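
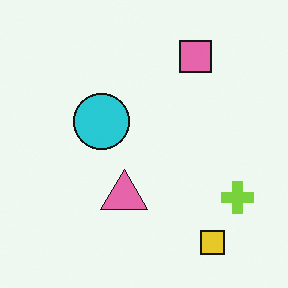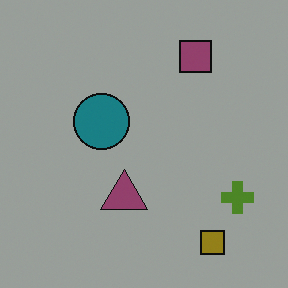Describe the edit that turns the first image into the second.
Substantially darkened.

Every pixel — background and shapes alike — is uniformly darkened.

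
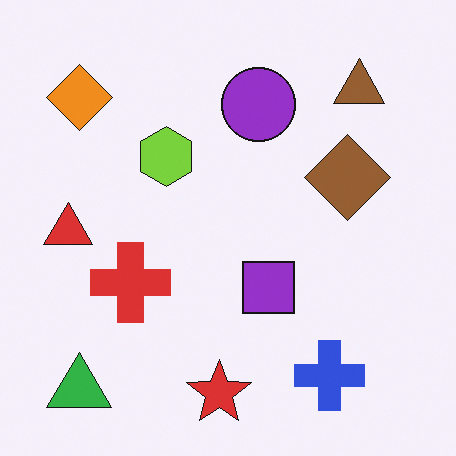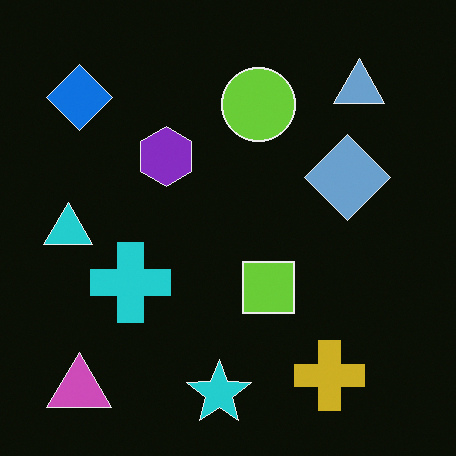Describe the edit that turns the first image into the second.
It was color-inverted (negative).

The light background has become dark and every shape's color is its complement — a photographic negative.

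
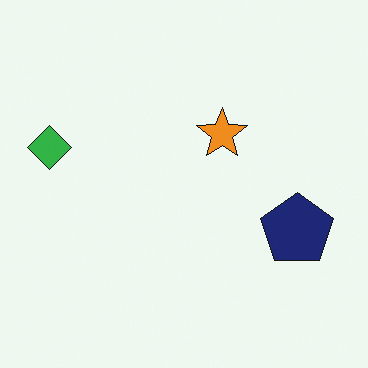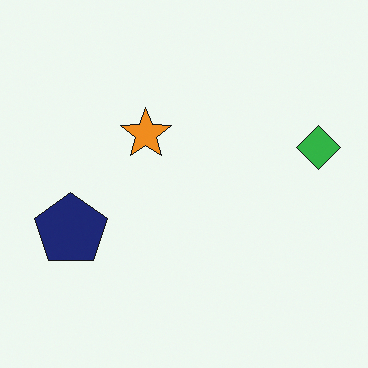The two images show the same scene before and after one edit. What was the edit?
Flipped horizontally (left ↔ right).

The green diamond is in the left of the first image and the right of the second — shapes on opposite sides of the vertical midline have swapped in a mirror flip.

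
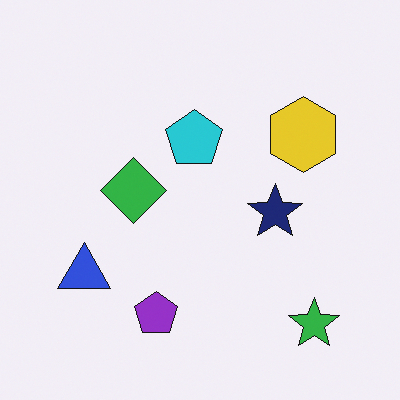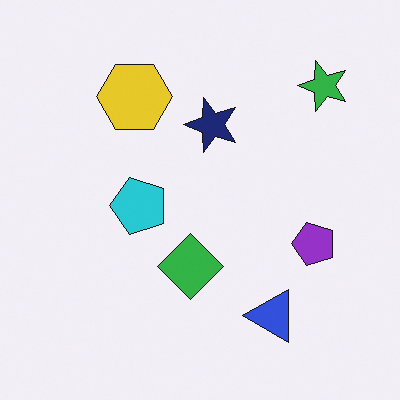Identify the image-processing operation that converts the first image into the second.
It was rotated 90° counter-clockwise.

The green star sits in the bottom-right of the first image and the top-right of the second — consistent with a whole-image 90° counter-clockwise rotation.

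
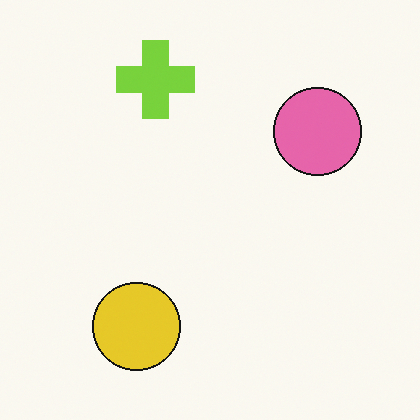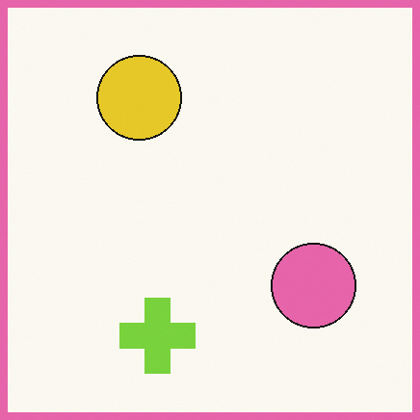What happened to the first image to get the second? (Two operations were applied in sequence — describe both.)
Flipped vertically (top ↔ bottom), then framed with a pink border.

The lime cross is in the top of the first image and the bottom of the second — shapes on opposite sides of the horizontal midline have swapped in a mirror flip. A solid pink frame runs around the edge of the second image, with the content slightly shrunk inside it.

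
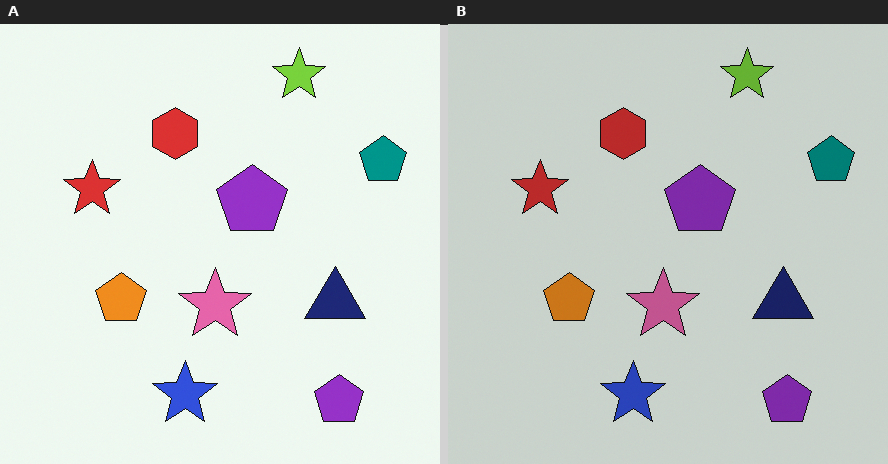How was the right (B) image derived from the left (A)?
The transformation is: darkened a little.

Every pixel — background and shapes alike — is uniformly darkened.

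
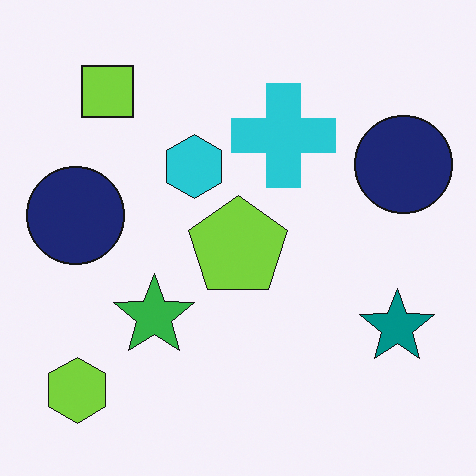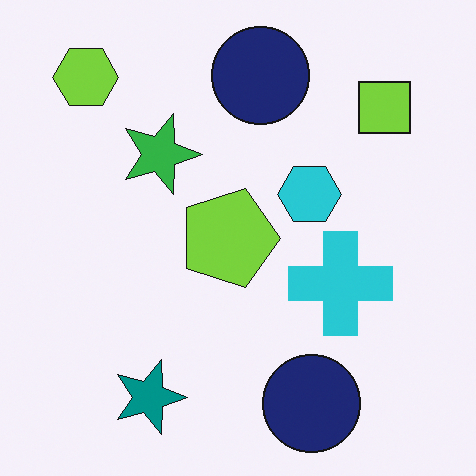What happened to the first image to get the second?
The image was rotated 90° clockwise.

The lime hexagon sits in the bottom-left of the first image and the top-left of the second — consistent with a whole-image 90° clockwise rotation.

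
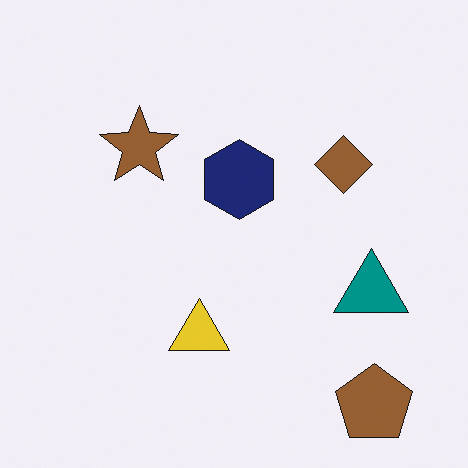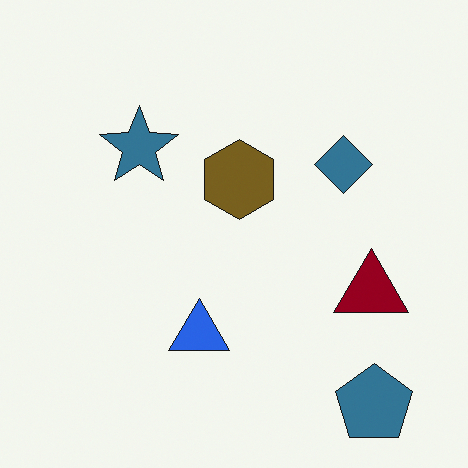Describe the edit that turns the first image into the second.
The second image is the first hue-shifted through roughly half the color wheel.

Every shape's color has rotated by the same amount around the hue wheel — a uniform hue shift.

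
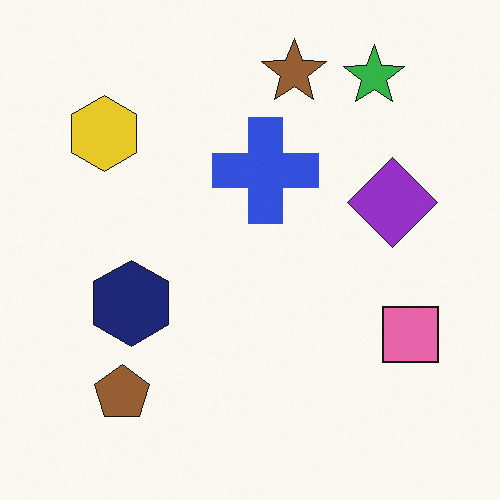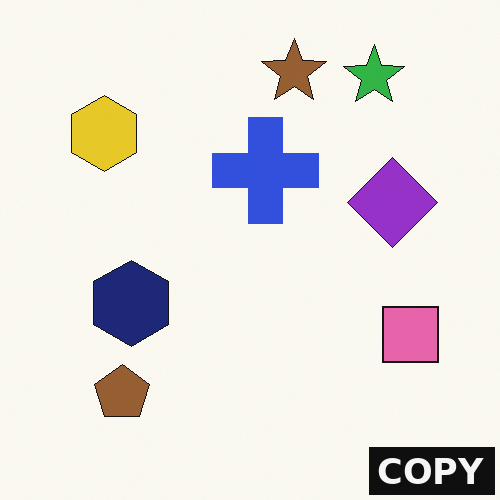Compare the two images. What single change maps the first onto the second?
It was watermarked with the text "COPY" in the lower-right corner.

A dark label reading "COPY" appears in the lower-right corner.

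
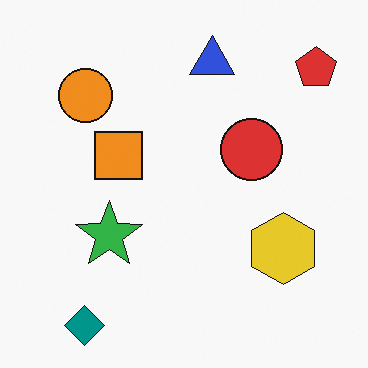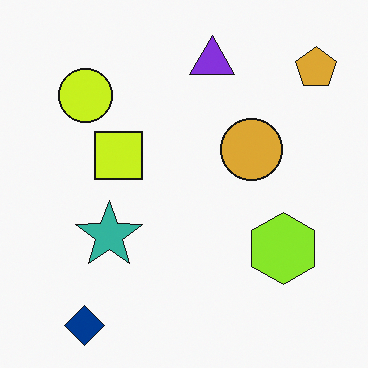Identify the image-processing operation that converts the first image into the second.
Hue-shifted slightly.

Every shape's color has rotated by the same amount around the hue wheel — a uniform hue shift.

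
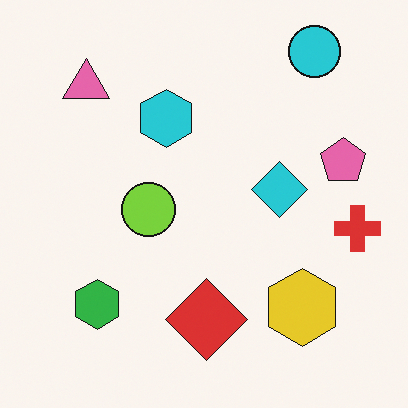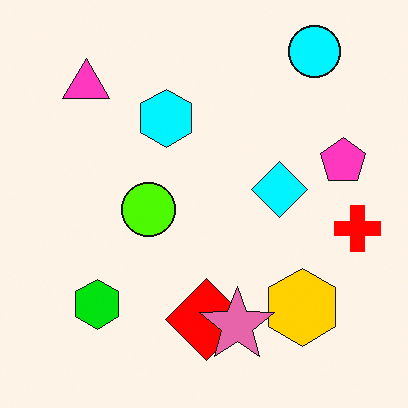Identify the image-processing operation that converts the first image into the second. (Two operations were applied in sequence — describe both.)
This is the original image heavily oversaturated, then overlaid with an additional pink star.

All colors are more vivid — a global saturation change. A pink star appears in the second image that is absent from the first.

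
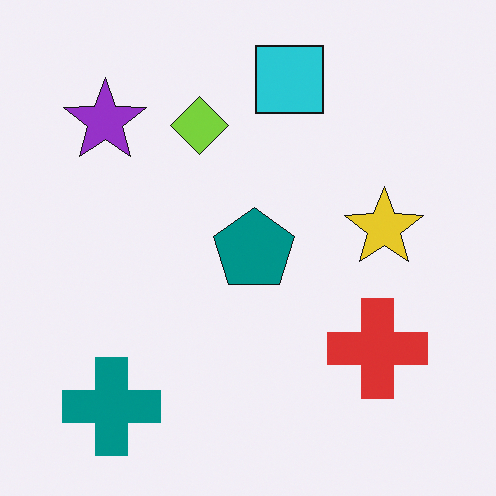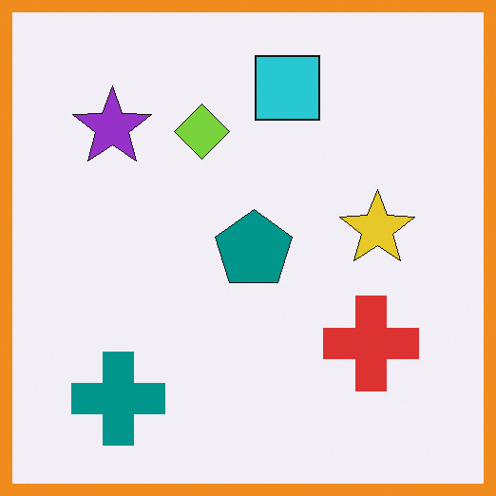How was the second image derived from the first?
The transformation is: framed with a orange border.

A solid orange frame runs around the edge of the second image, with the content slightly shrunk inside it.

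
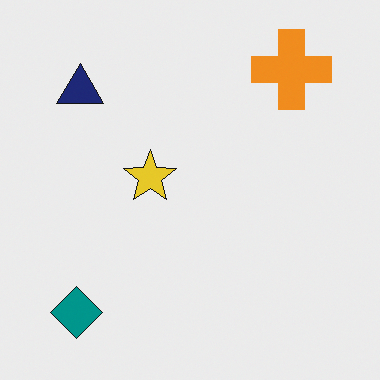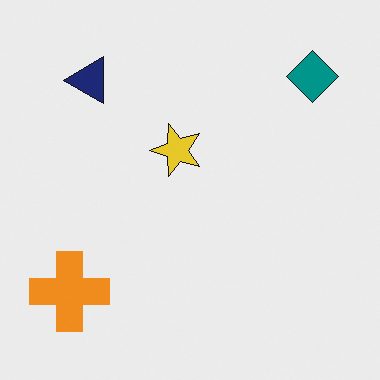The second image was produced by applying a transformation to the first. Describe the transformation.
This is the original image transposed (reflected across the top-left ↔ bottom-right diagonal).

Shapes have swapped their row and column positions — what was in the top-right is now in the bottom-left — a diagonal reflection.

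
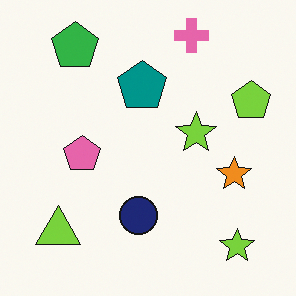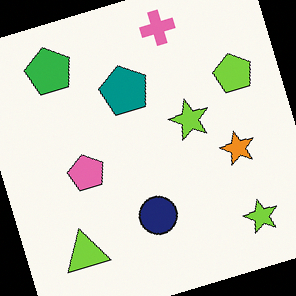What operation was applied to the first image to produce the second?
The transformation is: rotated counter-clockwise by a clearly visible amount.

Every shape is tilted by the same angle and the image corners show triangular fill wedges — a whole-image rotation by a non-right angle.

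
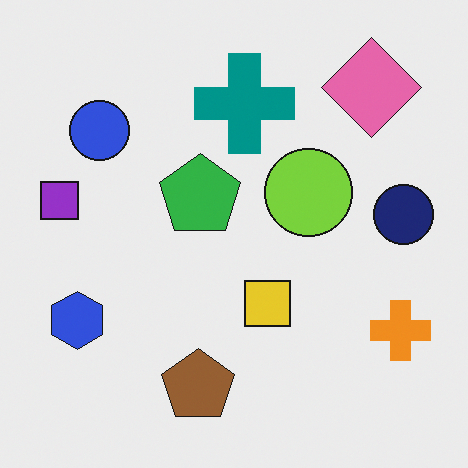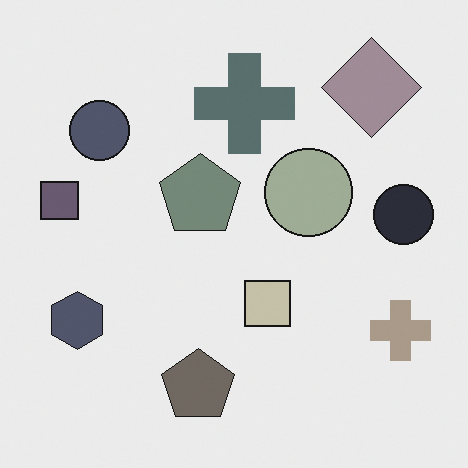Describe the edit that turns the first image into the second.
The image was made much more muted (saturation change).

All colors are more muted and greyish — a global saturation change.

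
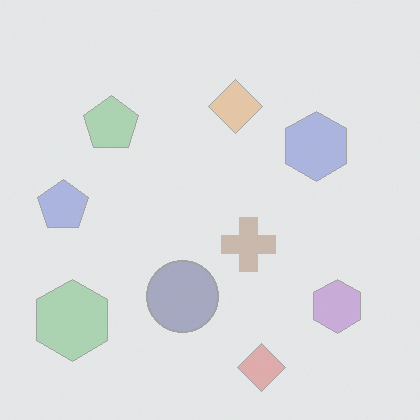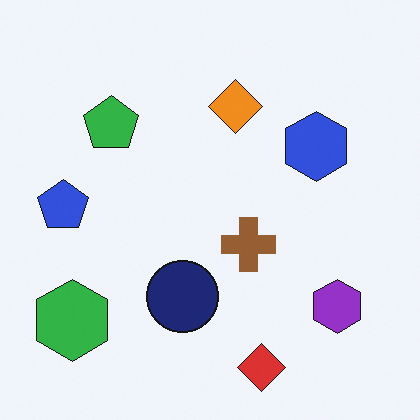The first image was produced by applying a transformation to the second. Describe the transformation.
The first image is the second washed out (contrast reduced).

Tones are pushed toward mid-grey across the whole image — a global contrast change.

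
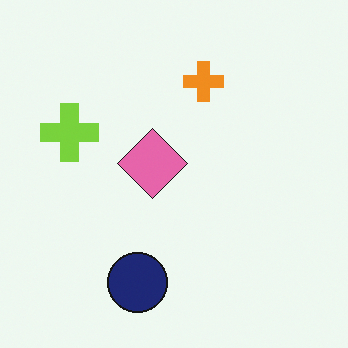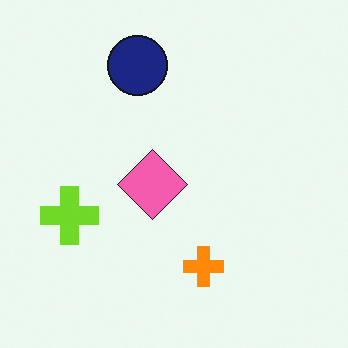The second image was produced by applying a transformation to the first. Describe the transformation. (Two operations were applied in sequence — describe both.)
The transformation is: slightly oversaturated, then flipped vertically (top ↔ bottom).

All colors are more vivid — a global saturation change. The navy circle is in the bottom of the first image and the top of the second — shapes on opposite sides of the horizontal midline have swapped in a mirror flip.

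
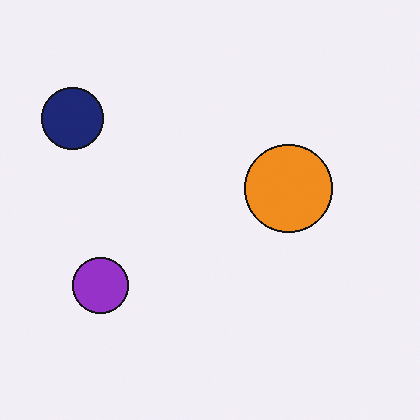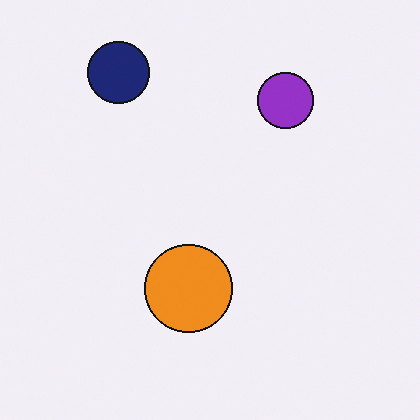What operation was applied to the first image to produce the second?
This is the original image transposed (reflected across the top-left ↔ bottom-right diagonal).

Shapes have swapped their row and column positions — what was in the top-right is now in the bottom-left — a diagonal reflection.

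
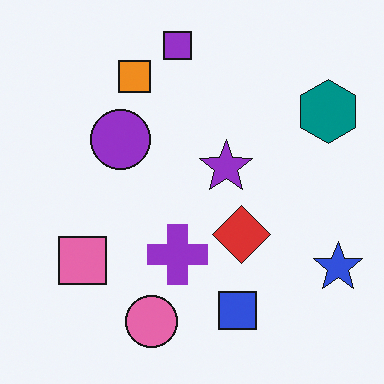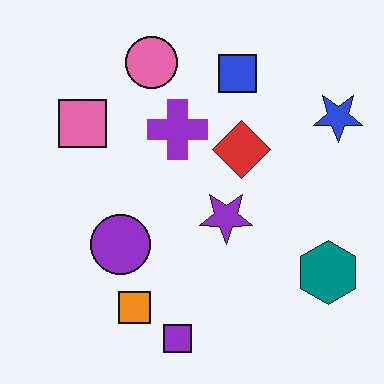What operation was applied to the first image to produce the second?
The second image is the first flipped vertically (top ↔ bottom).

The purple square is in the top of the first image and the bottom of the second — shapes on opposite sides of the horizontal midline have swapped in a mirror flip.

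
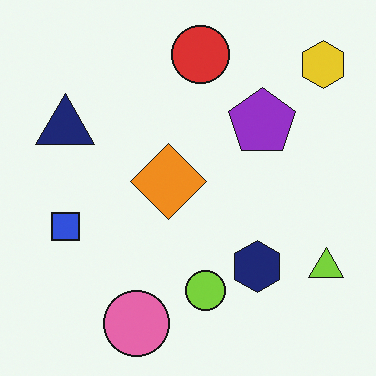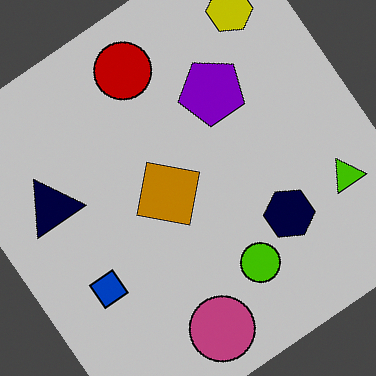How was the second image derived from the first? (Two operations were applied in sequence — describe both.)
Heavily posterized to just a handful of flat colors, then rotated counter-clockwise by a large amount — several tens of degrees.

Each flat color has snapped to a coarser quantized level — most visibly, the near-white background has dropped to a flat grey. Every shape is tilted by the same angle and the image corners show triangular fill wedges — a whole-image rotation by a non-right angle.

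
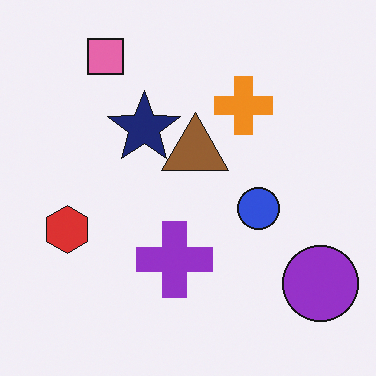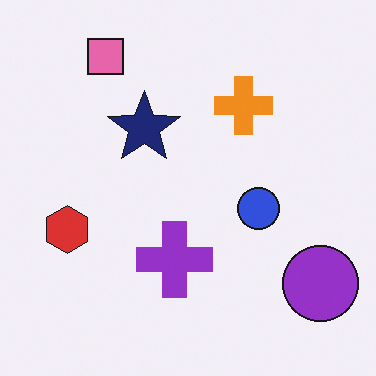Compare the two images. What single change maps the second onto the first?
Overlaid with an additional brown triangle.

A brown triangle appears in the first image that is absent from the second.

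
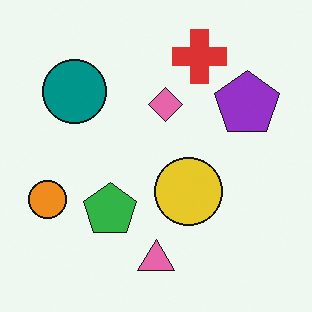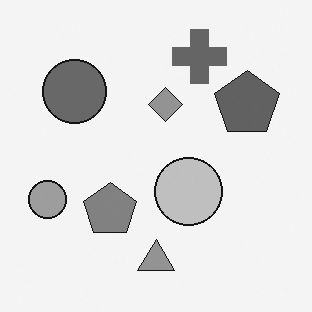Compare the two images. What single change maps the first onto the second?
Converted to grayscale.

All color is removed — every shape is now a shade of grey.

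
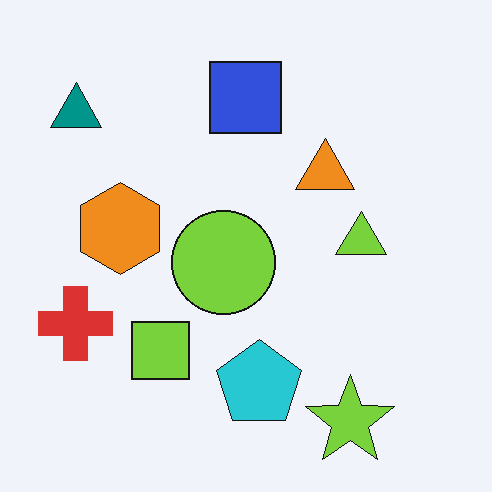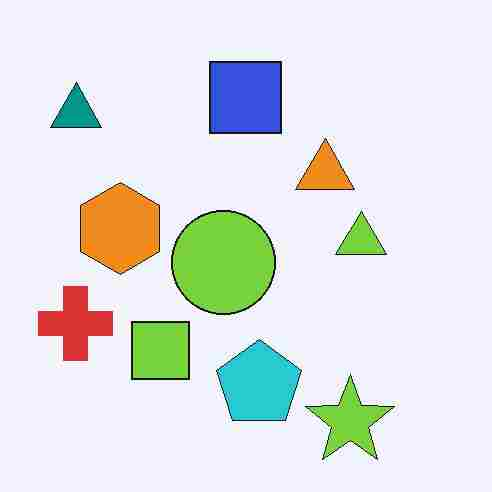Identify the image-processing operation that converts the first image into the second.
The second image is the first heavily JPEG-compressed with obvious blocking artifacts.

Blocky 8×8 compression artifacts appear around shape edges and the flat background shows ringing — characteristic JPEG degradation.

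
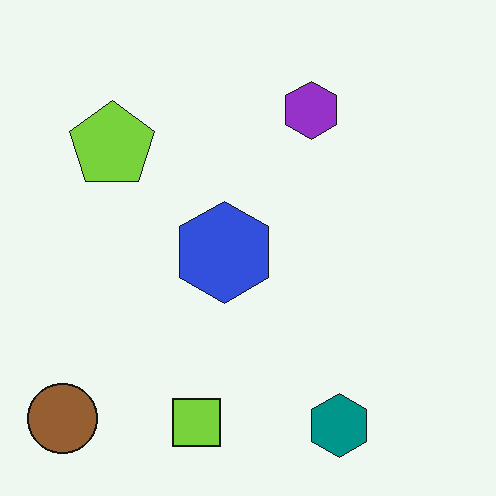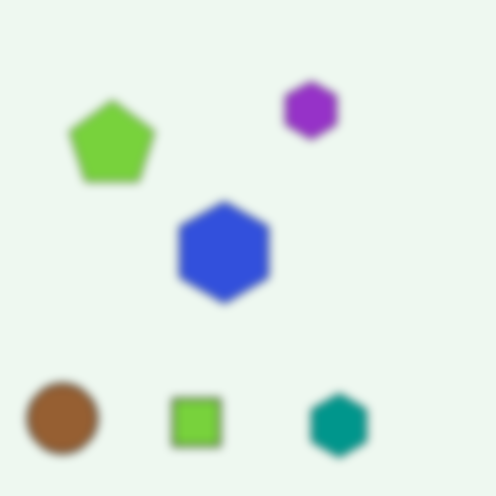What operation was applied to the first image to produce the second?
This is the original image noticeably gaussian-blurred.

Shape edges and outlines are uniformly softened across the whole image.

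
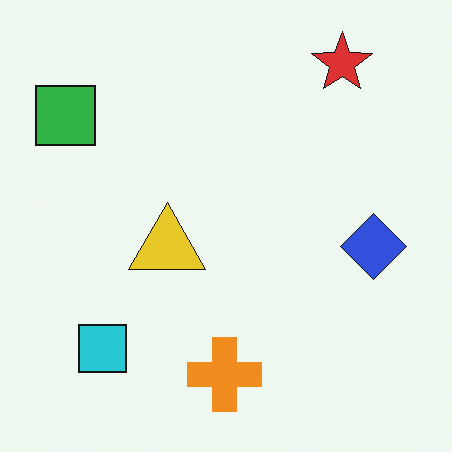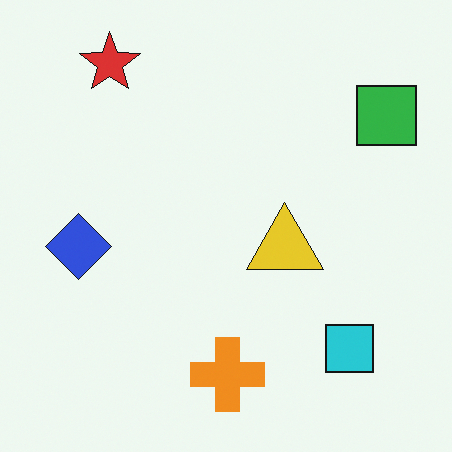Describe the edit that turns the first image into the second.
The image was flipped horizontally (left ↔ right).

The green square is in the top-left of the first image and the top-right of the second — shapes on opposite sides of the vertical midline have swapped in a mirror flip.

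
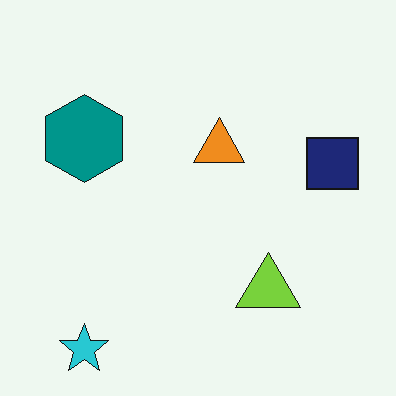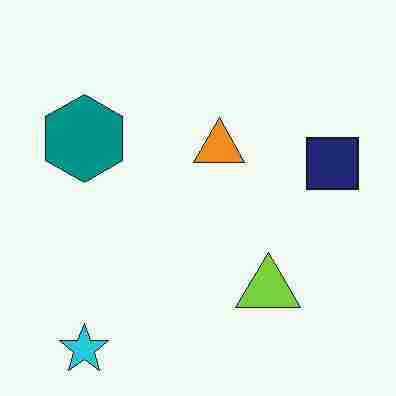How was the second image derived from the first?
It was degraded with heavy JPEG compression.

Blocky 8×8 compression artifacts appear around shape edges and the flat background shows ringing — characteristic JPEG degradation.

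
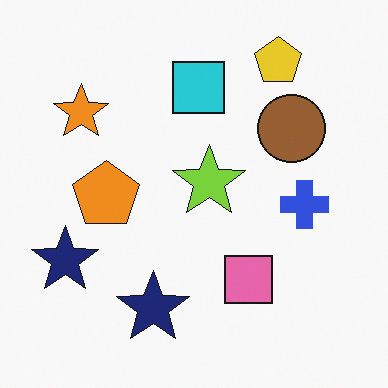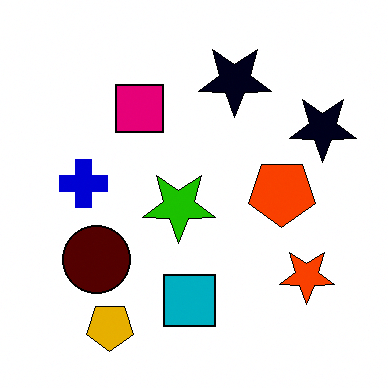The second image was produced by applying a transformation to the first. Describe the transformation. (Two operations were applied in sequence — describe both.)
This is the original image given much higher contrast, then rotated 180°.

Tones are pushed away from mid-grey across the whole image — a global contrast change. The yellow pentagon sits in the top-right of the first image and the bottom-left of the second — consistent with a whole-image 180° rotation.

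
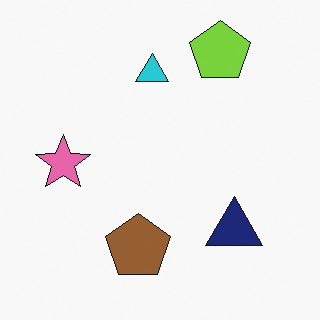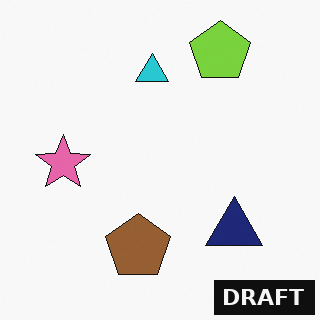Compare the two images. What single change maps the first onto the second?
The image was watermarked with the text "DRAFT" in the lower-right corner.

A dark label reading "DRAFT" appears in the lower-right corner.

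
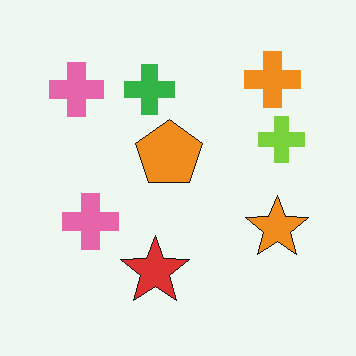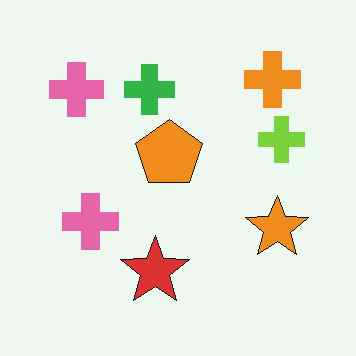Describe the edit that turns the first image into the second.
The transformation is: given moderate JPEG compression.

Blocky 8×8 compression artifacts appear around shape edges and the flat background shows ringing — characteristic JPEG degradation.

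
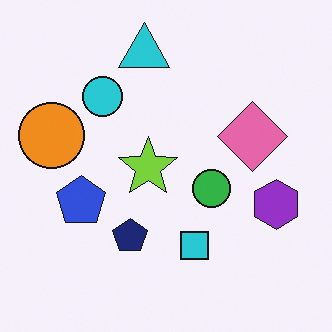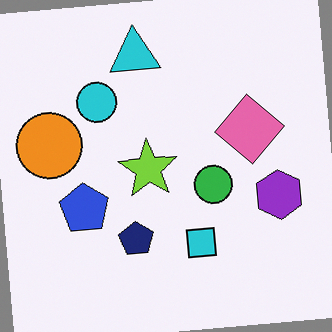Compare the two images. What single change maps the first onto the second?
The second image is the first rotated counter-clockwise by a slight angle.

Every shape is tilted by the same angle and the image corners show triangular fill wedges — a whole-image rotation by a non-right angle.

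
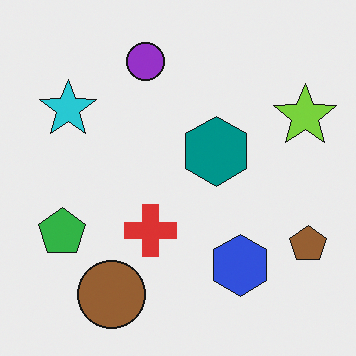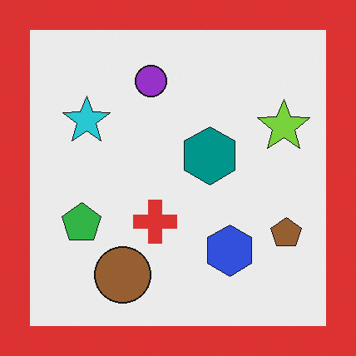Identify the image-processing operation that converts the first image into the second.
The image was framed with a red border.

A solid red frame runs around the edge of the second image, with the content slightly shrunk inside it.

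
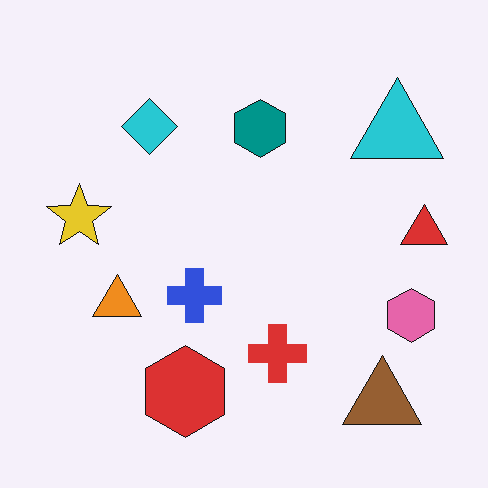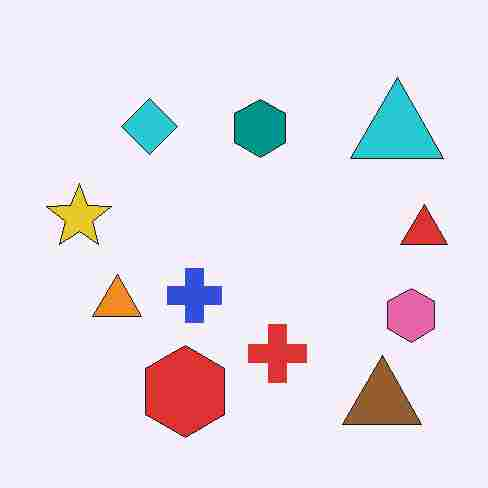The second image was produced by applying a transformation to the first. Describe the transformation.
This is the original image degraded with heavy JPEG compression.

Blocky 8×8 compression artifacts appear around shape edges and the flat background shows ringing — characteristic JPEG degradation.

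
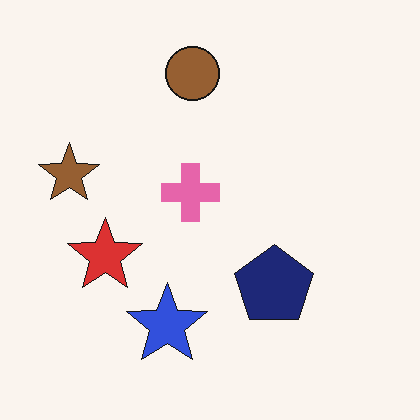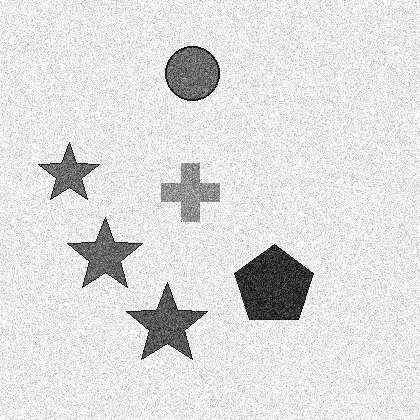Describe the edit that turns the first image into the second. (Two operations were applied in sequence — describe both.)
This is the original image degraded with a thick layer of grain, then converted to grayscale.

Random speckle covers the whole image, including the flat background. All color is removed — every shape is now a shade of grey.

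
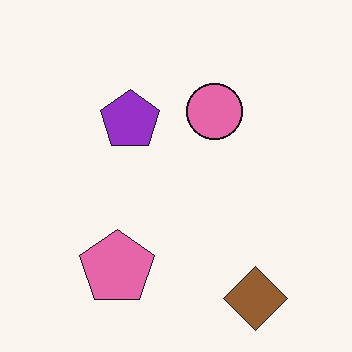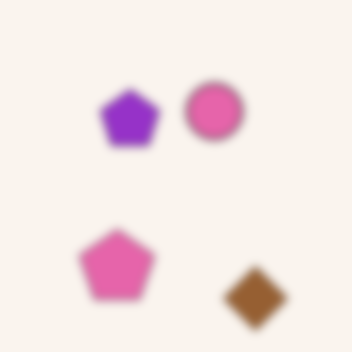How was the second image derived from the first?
The second image is the first moderately blurred.

Shape edges and outlines are uniformly softened across the whole image.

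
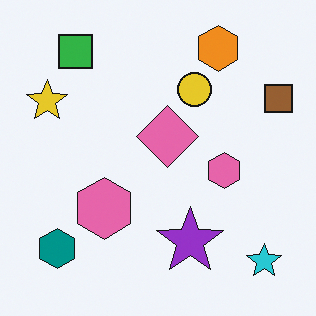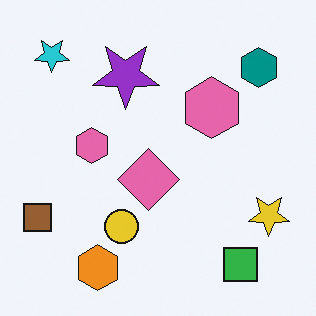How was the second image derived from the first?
The second image is the first rotated 180°.

The cyan star sits in the bottom-right of the first image and the top-left of the second — consistent with a whole-image 180° rotation.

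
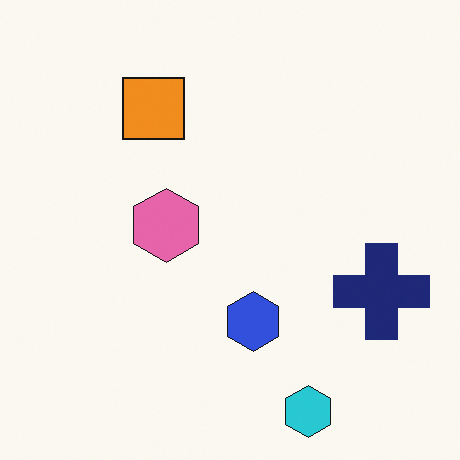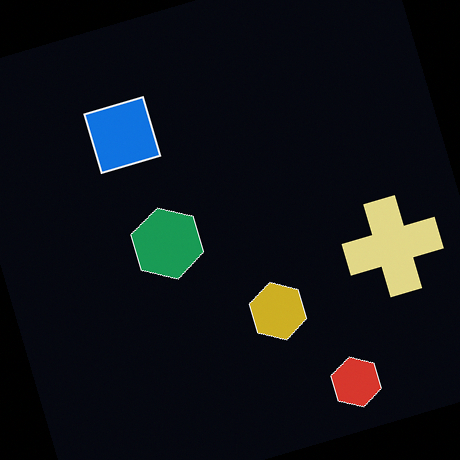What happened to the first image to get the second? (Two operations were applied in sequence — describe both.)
The image was color-inverted (negative), then rotated counter-clockwise by a clearly visible amount.

The light background has become dark and every shape's color is its complement — a photographic negative. Every shape is tilted by the same angle and the image corners show triangular fill wedges — a whole-image rotation by a non-right angle.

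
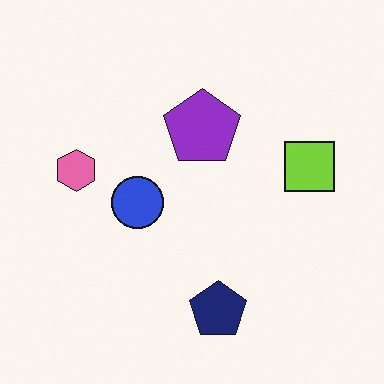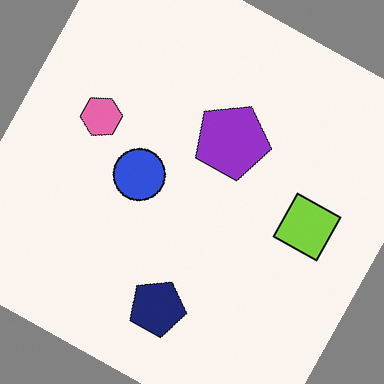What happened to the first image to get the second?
This is the original image rotated clockwise by a clearly visible amount.

Every shape is tilted by the same angle and the image corners show triangular fill wedges — a whole-image rotation by a non-right angle.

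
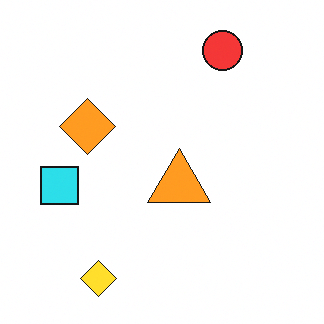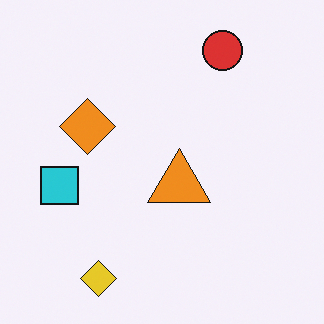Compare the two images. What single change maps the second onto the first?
The image was slightly brightened.

Every pixel — background and shapes alike — is uniformly brightened.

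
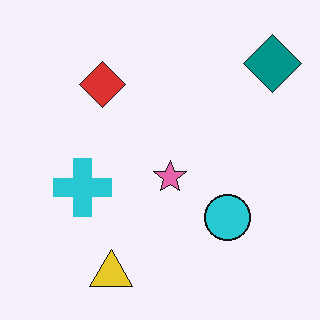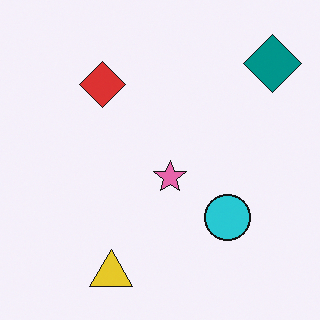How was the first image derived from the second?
It was overlaid with an additional cyan cross.

A cyan cross appears in the first image that is absent from the second.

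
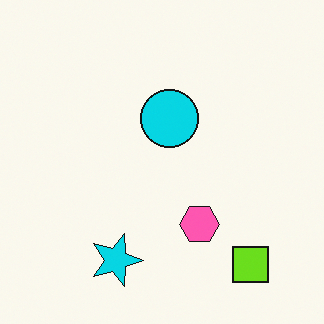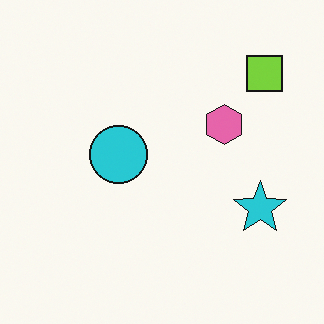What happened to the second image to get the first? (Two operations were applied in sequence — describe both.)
The first image is the second rotated 90° clockwise, then slightly oversaturated.

The lime square sits in the top-right of the second image and the bottom-right of the first — consistent with a whole-image 90° clockwise rotation. All colors are more vivid — a global saturation change.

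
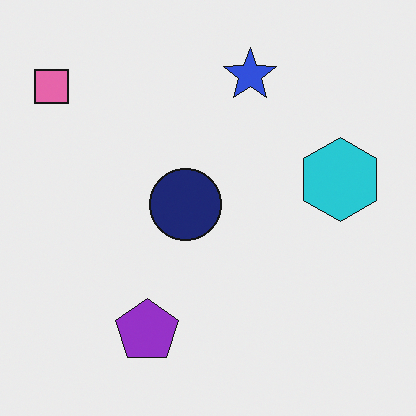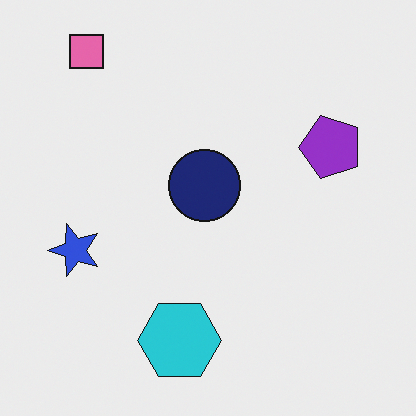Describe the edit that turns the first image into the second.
Transposed (reflected across the top-left ↔ bottom-right diagonal).

Shapes have swapped their row and column positions — what was in the top-right is now in the bottom-left — a diagonal reflection.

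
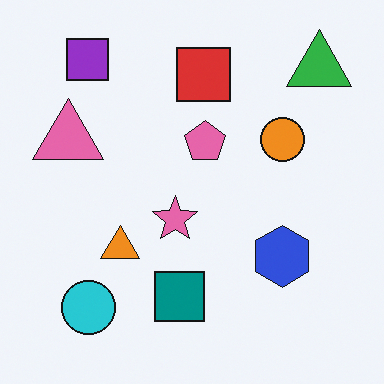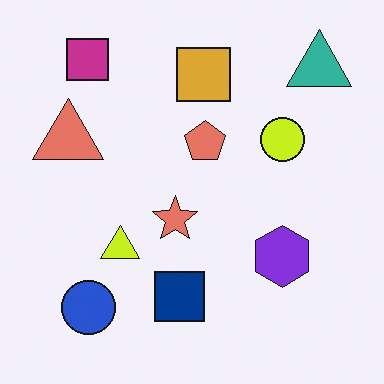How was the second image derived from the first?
The transformation is: hue-shifted slightly.

Every shape's color has rotated by the same amount around the hue wheel — a uniform hue shift.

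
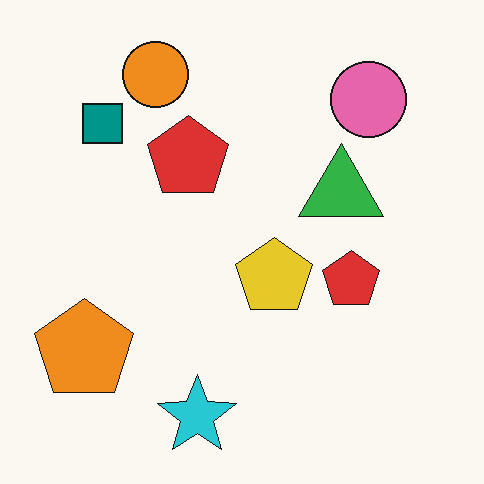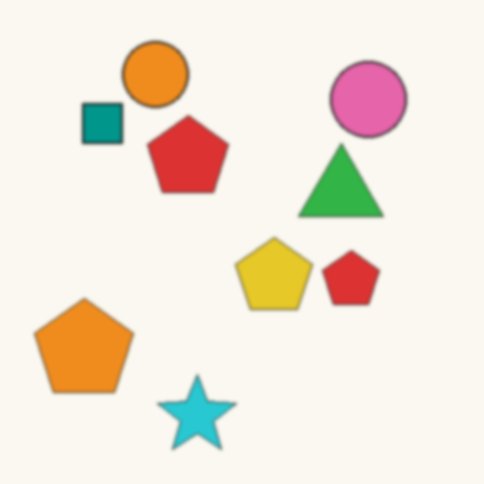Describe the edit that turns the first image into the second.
It was slightly softened.

Shape edges and outlines are uniformly softened across the whole image.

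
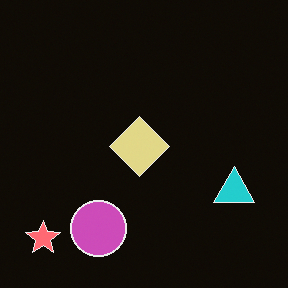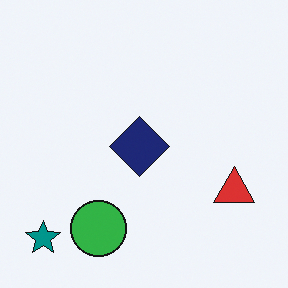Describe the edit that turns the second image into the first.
The first image is the second color-inverted (negative).

The light background has become dark and every shape's color is its complement — a photographic negative.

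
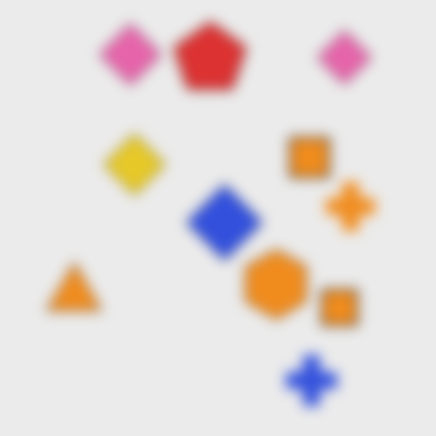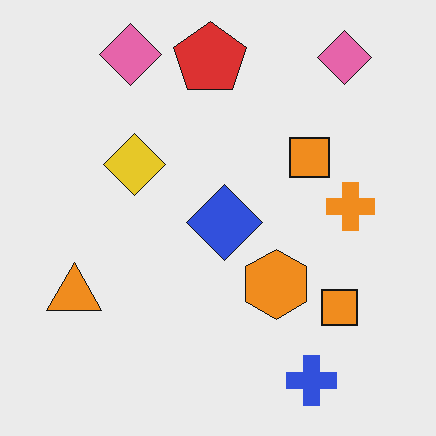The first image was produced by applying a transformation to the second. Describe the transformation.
It was heavily blurred.

Shape edges and outlines are uniformly softened across the whole image.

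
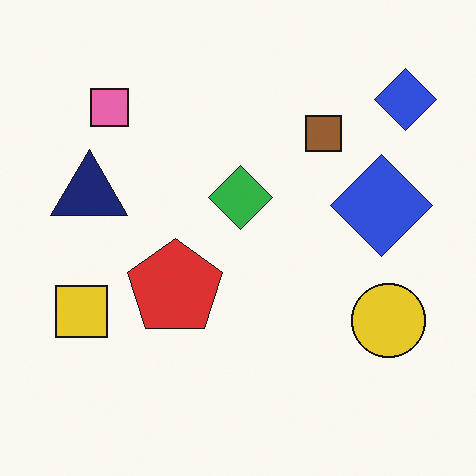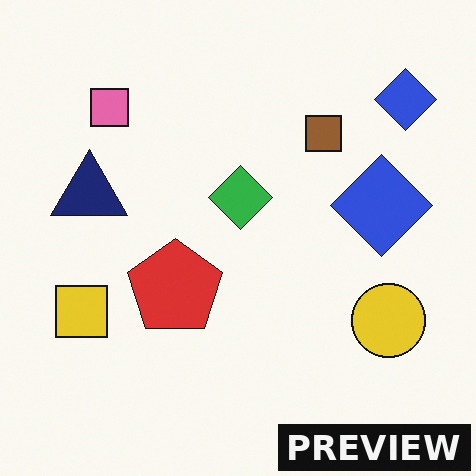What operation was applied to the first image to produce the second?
The transformation is: watermarked with the text "PREVIEW" in the lower-right corner.

A dark label reading "PREVIEW" appears in the lower-right corner.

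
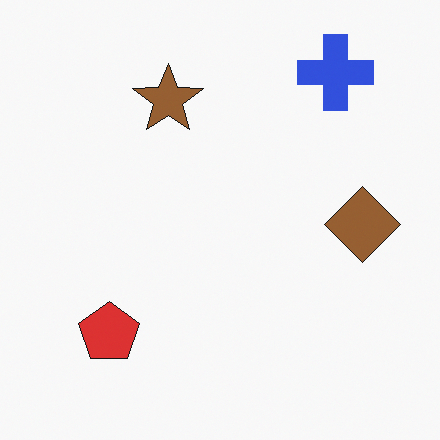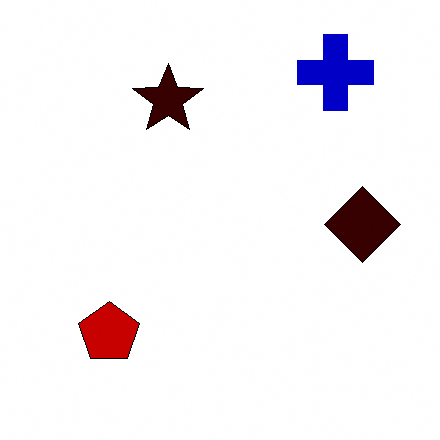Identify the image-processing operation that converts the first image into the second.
The image was boosted in contrast.

Tones are pushed away from mid-grey across the whole image — a global contrast change.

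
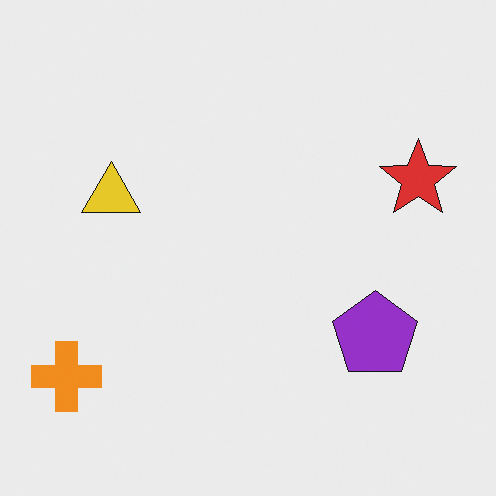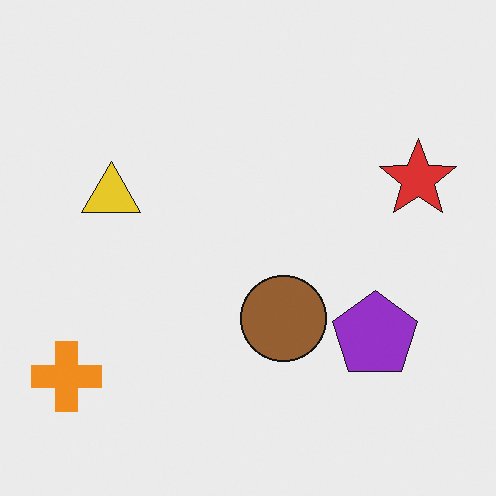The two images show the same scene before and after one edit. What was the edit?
Overlaid with an additional brown circle.

A brown circle appears in the second image that is absent from the first.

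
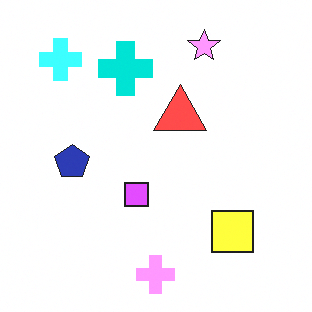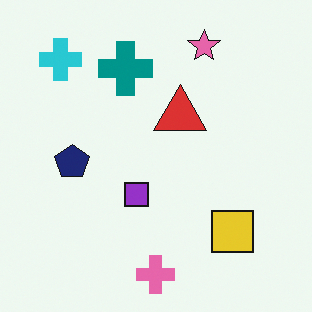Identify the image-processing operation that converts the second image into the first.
Noticeably brightened.

Every pixel — background and shapes alike — is uniformly brightened.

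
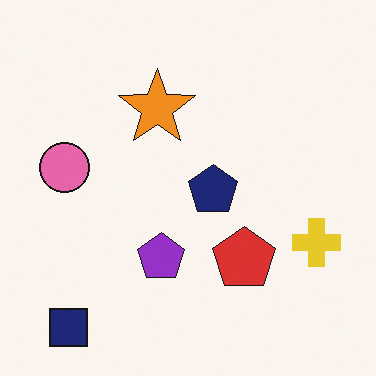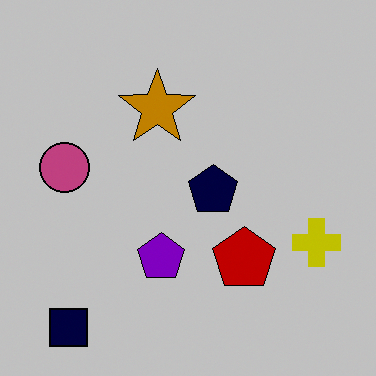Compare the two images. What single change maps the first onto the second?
The transformation is: aggressively posterized.

Each flat color has snapped to a coarser quantized level — most visibly, the near-white background has dropped to a flat grey.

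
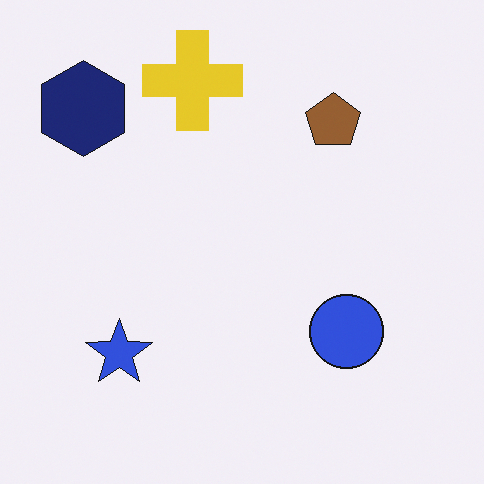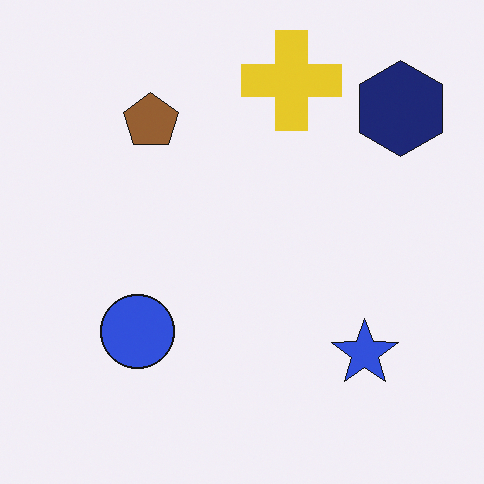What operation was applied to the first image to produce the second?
The transformation is: flipped horizontally (left ↔ right).

The navy hexagon is in the top-left of the first image and the top-right of the second — shapes on opposite sides of the vertical midline have swapped in a mirror flip.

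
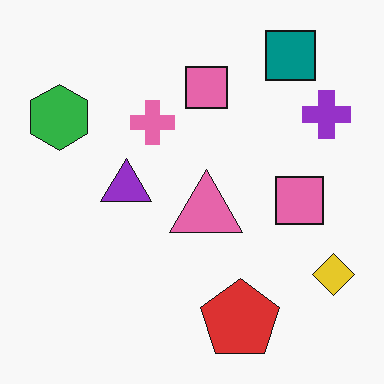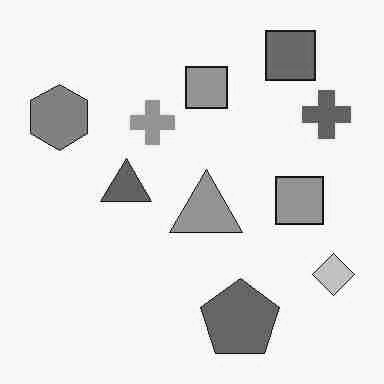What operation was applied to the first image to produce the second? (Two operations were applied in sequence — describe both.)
Degraded with heavy JPEG compression, then converted to grayscale.

Blocky 8×8 compression artifacts appear around shape edges and the flat background shows ringing — characteristic JPEG degradation. All color is removed — every shape is now a shade of grey.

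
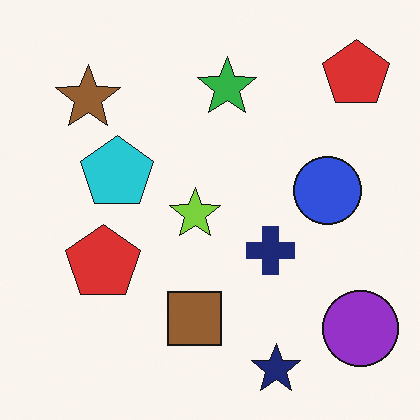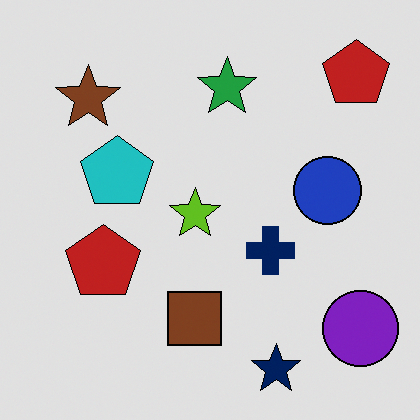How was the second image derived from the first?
Moderately posterized.

Each flat color has snapped to a coarser quantized level — most visibly, the near-white background has dropped to a flat grey.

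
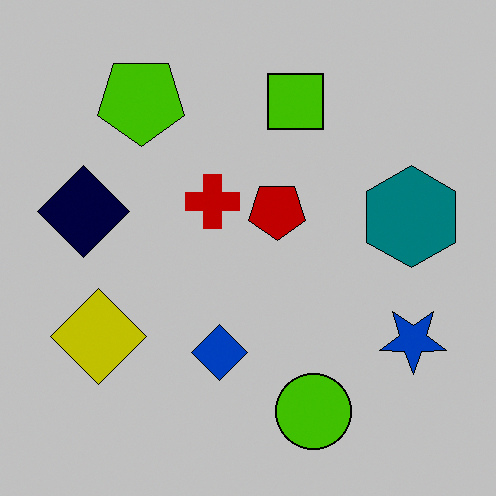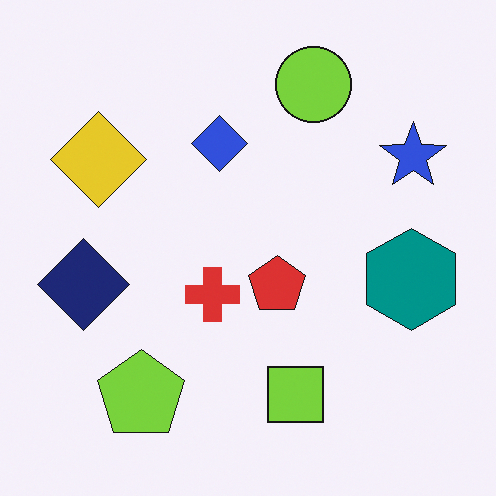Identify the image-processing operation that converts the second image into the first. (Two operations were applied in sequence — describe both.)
Flipped vertically (top ↔ bottom), then aggressively posterized.

The lime circle is in the top of the second image and the bottom of the first — shapes on opposite sides of the horizontal midline have swapped in a mirror flip. Each flat color has snapped to a coarser quantized level — most visibly, the near-white background has dropped to a flat grey.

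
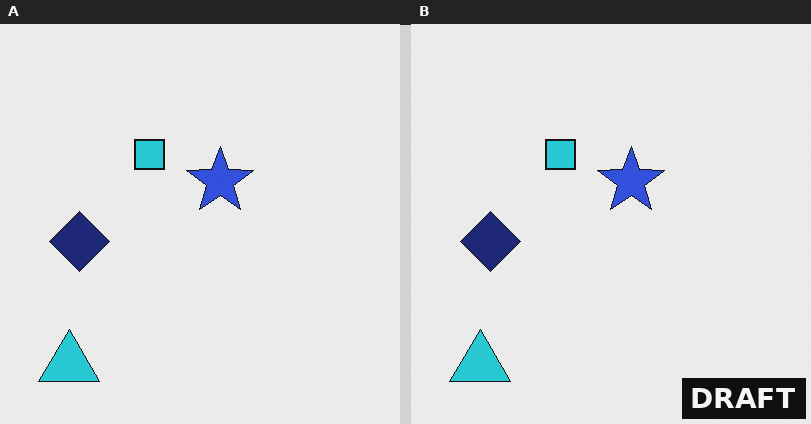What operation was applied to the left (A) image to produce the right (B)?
This is the original image watermarked with the text "DRAFT" in the lower-right corner.

A dark label reading "DRAFT" appears in the lower-right corner.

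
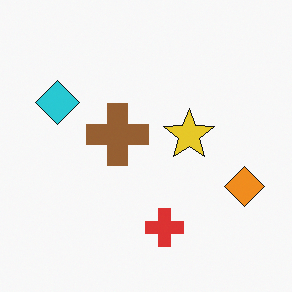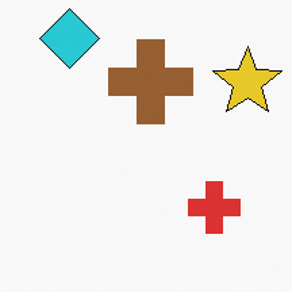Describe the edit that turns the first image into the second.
The transformation is: cropped to a modestly smaller region and rescaled.

The visible shapes are larger and the field of view is narrower; shapes near the original edges may be partly or wholly outside the frame — a crop-and-rescale.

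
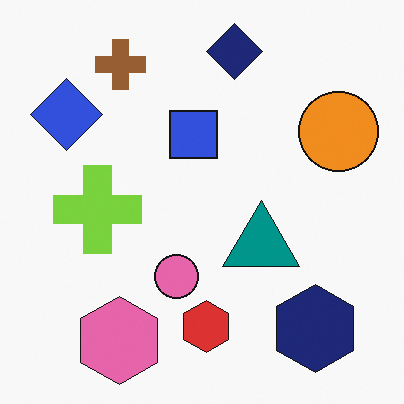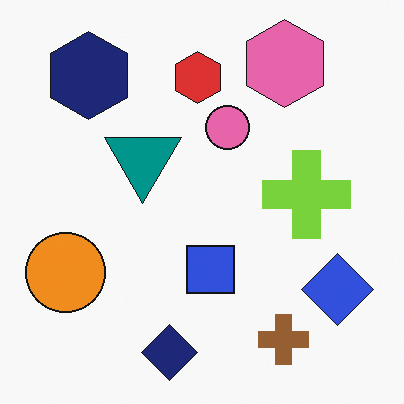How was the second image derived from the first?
The image was rotated 180°.

The navy hexagon sits in the bottom-right of the first image and the top-left of the second — consistent with a whole-image 180° rotation.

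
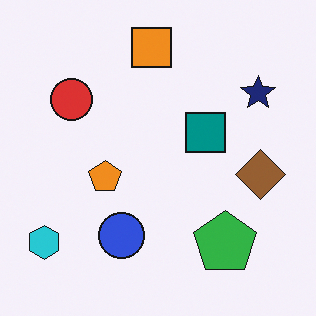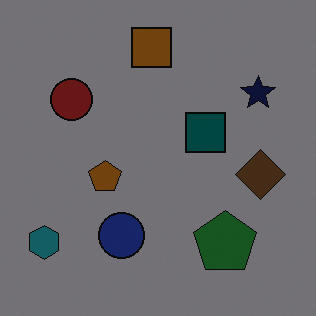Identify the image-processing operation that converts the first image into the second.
This is the original image darkened a lot.

Every pixel — background and shapes alike — is uniformly darkened.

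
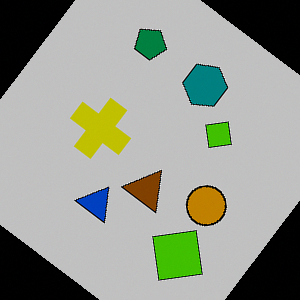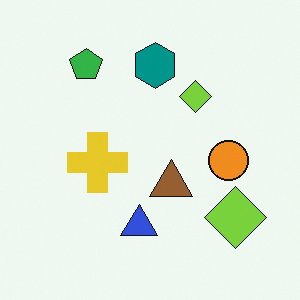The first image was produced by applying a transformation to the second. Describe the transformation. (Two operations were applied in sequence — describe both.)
It was heavily posterized to just a handful of flat colors, then rotated clockwise by a large amount — several tens of degrees.

Each flat color has snapped to a coarser quantized level — most visibly, the near-white background has dropped to a flat grey. Every shape is tilted by the same angle and the image corners show triangular fill wedges — a whole-image rotation by a non-right angle.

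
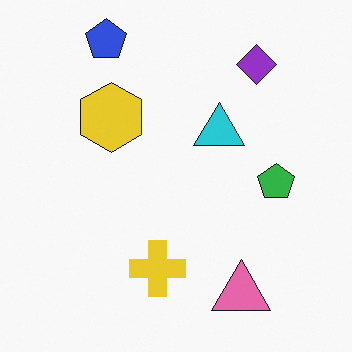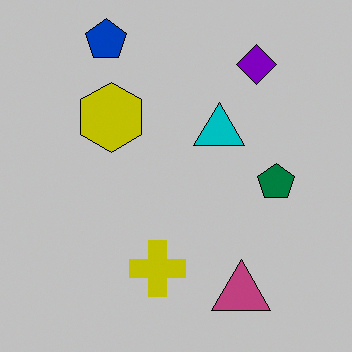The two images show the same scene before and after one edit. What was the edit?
It was heavily posterized to just a handful of flat colors.

Each flat color has snapped to a coarser quantized level — most visibly, the near-white background has dropped to a flat grey.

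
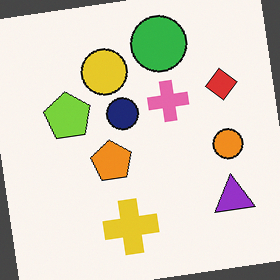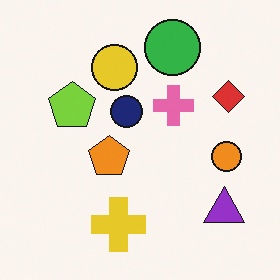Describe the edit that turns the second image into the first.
The transformation is: rotated counter-clockwise by a slight angle.

Every shape is tilted by the same angle and the image corners show triangular fill wedges — a whole-image rotation by a non-right angle.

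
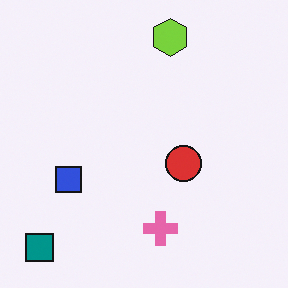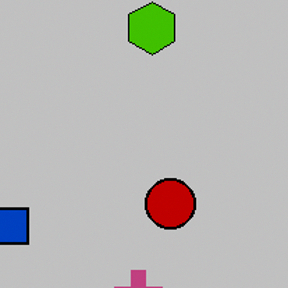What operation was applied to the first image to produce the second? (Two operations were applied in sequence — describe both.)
It was aggressively posterized, then cropped to a modestly smaller region and rescaled.

Each flat color has snapped to a coarser quantized level — most visibly, the near-white background has dropped to a flat grey. The visible shapes are larger and the field of view is narrower; shapes near the original edges may be partly or wholly outside the frame — a crop-and-rescale.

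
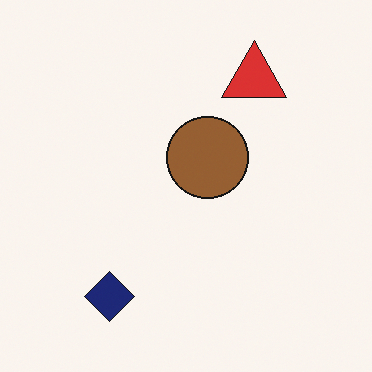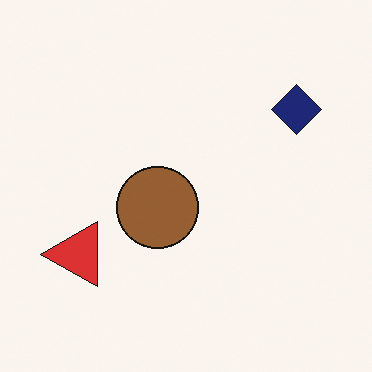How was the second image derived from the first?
The image was transposed (reflected across the top-left ↔ bottom-right diagonal).

Shapes have swapped their row and column positions — what was in the top-right is now in the bottom-left — a diagonal reflection.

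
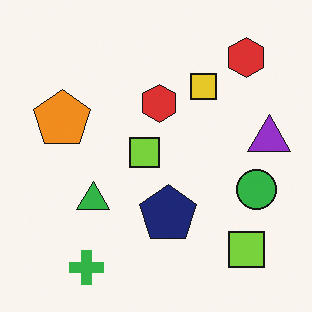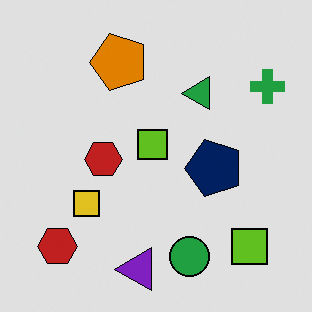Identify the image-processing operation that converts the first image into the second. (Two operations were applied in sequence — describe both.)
The image was transposed (reflected across the top-left ↔ bottom-right diagonal), then moderately posterized.

Shapes have swapped their row and column positions — what was in the top-right is now in the bottom-left — a diagonal reflection. Each flat color has snapped to a coarser quantized level — most visibly, the near-white background has dropped to a flat grey.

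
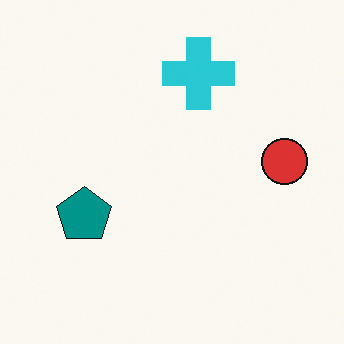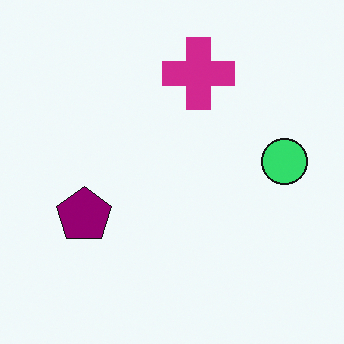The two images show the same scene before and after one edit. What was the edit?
Hue-shifted by a moderate amount.

Every shape's color has rotated by the same amount around the hue wheel — a uniform hue shift.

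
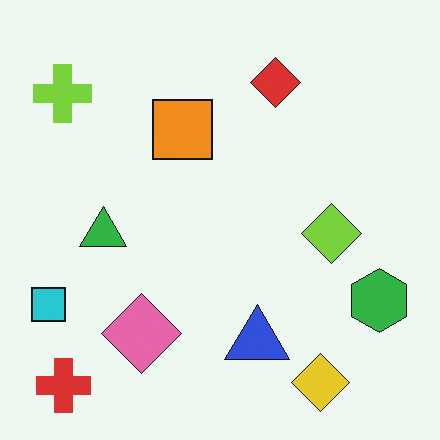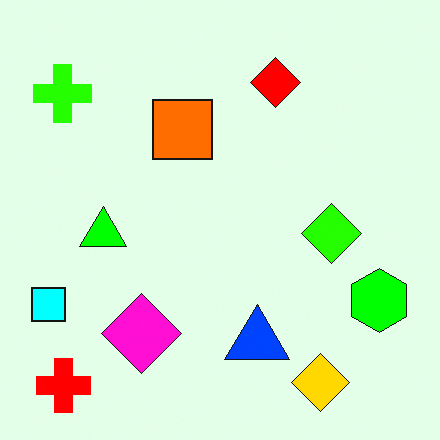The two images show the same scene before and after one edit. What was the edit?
Made much more vivid (saturation change).

All colors are more vivid — a global saturation change.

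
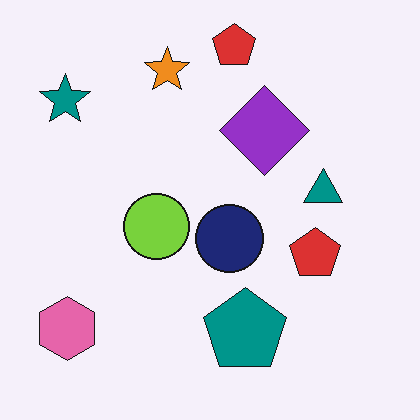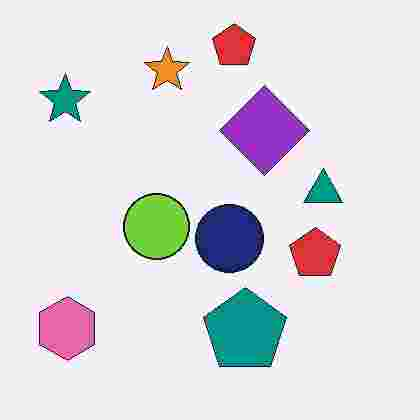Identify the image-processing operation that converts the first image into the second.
The image was heavily JPEG-compressed with obvious blocking artifacts.

Blocky 8×8 compression artifacts appear around shape edges and the flat background shows ringing — characteristic JPEG degradation.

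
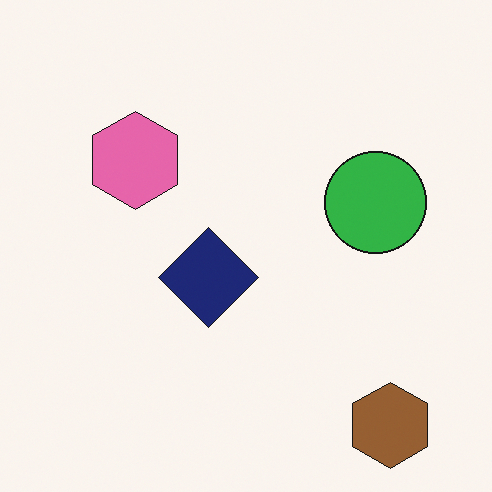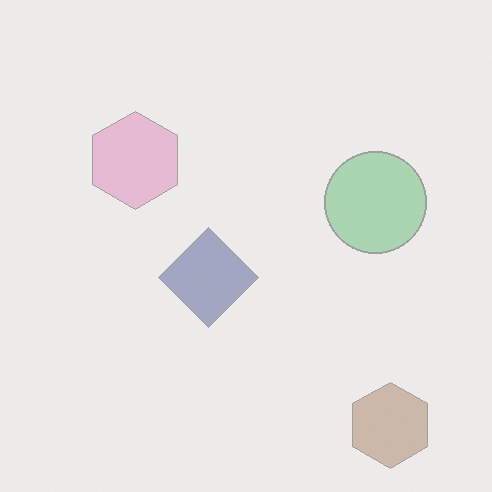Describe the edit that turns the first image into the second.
The second image is the first washed out (contrast reduced).

Tones are pushed toward mid-grey across the whole image — a global contrast change.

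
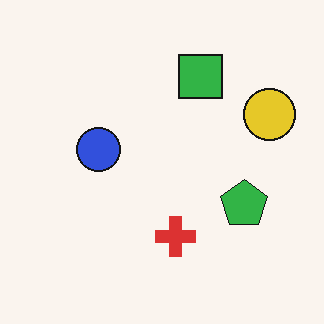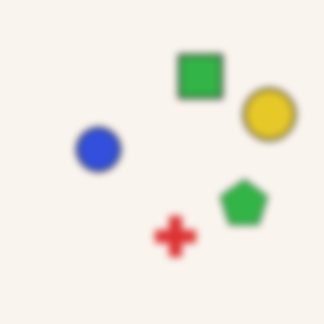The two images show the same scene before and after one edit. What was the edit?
The second image is the first moderately blurred.

Shape edges and outlines are uniformly softened across the whole image.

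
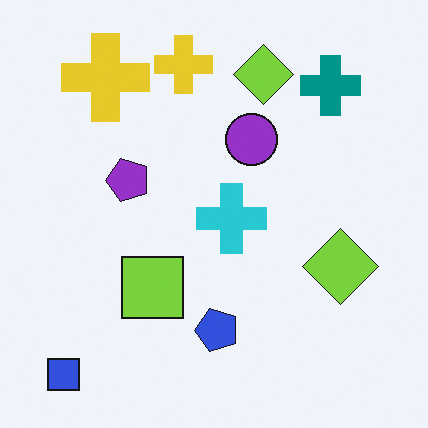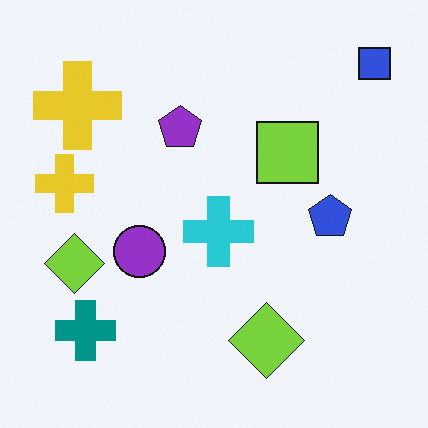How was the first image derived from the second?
The image was transposed (reflected across the top-left ↔ bottom-right diagonal).

Shapes have swapped their row and column positions — what was in the top-right is now in the bottom-left — a diagonal reflection.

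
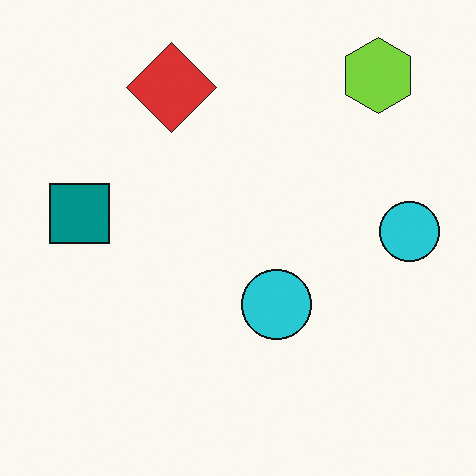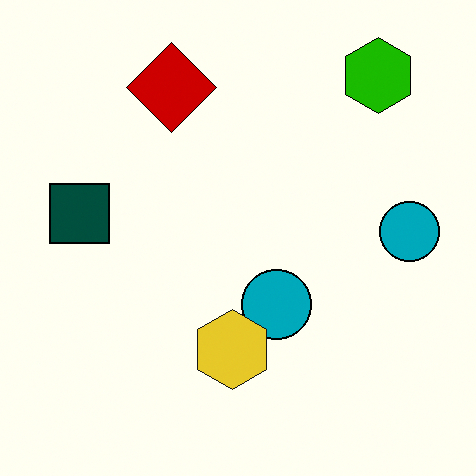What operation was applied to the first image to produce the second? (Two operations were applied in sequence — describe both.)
The second image is the first boosted in contrast, then overlaid with an additional yellow hexagon.

Tones are pushed away from mid-grey across the whole image — a global contrast change. A yellow hexagon appears in the second image that is absent from the first.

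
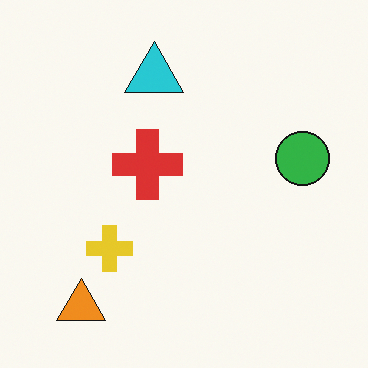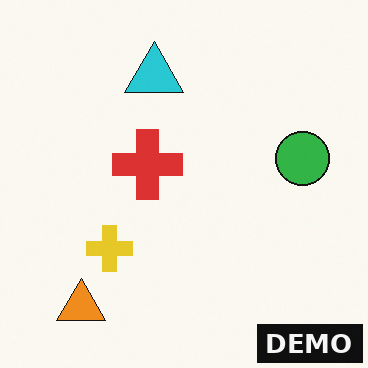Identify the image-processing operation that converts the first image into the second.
Watermarked with the text "DEMO" in the lower-right corner.

A dark label reading "DEMO" appears in the lower-right corner.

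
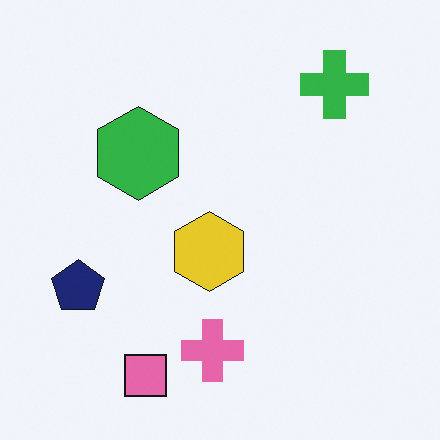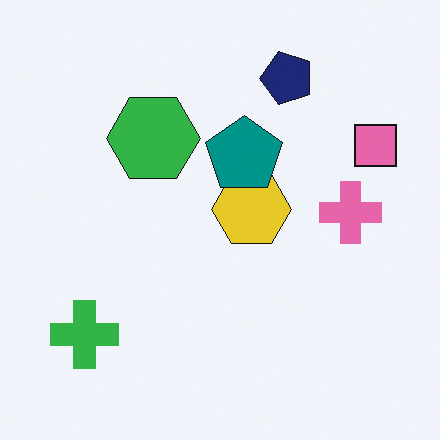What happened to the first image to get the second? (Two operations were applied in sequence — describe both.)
Transposed (reflected across the top-left ↔ bottom-right diagonal), then overlaid with an additional teal pentagon.

Shapes have swapped their row and column positions — what was in the top-right is now in the bottom-left — a diagonal reflection. A teal pentagon appears in the second image that is absent from the first.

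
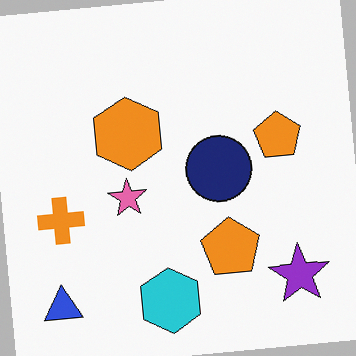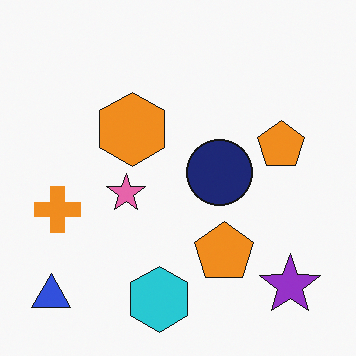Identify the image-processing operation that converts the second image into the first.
The image was rotated counter-clockwise by a few degrees.

Every shape is tilted by the same angle and the image corners show triangular fill wedges — a whole-image rotation by a non-right angle.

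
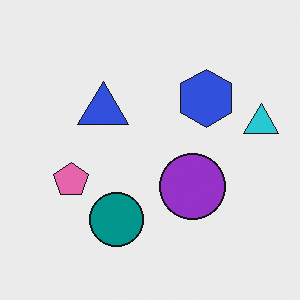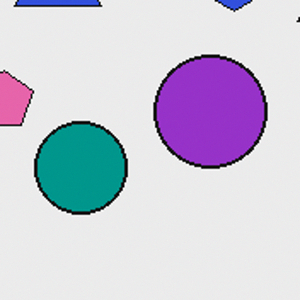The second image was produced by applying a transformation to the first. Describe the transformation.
The transformation is: cropped tightly and scaled back up.

The visible shapes are larger and the field of view is narrower; shapes near the original edges may be partly or wholly outside the frame — a crop-and-rescale.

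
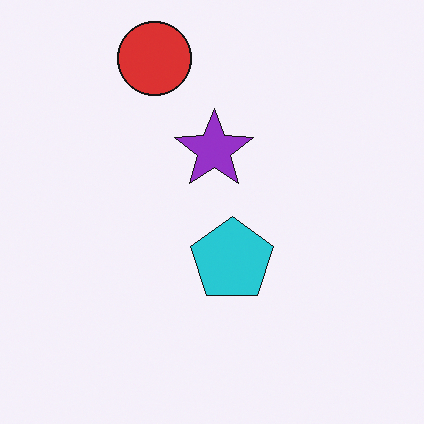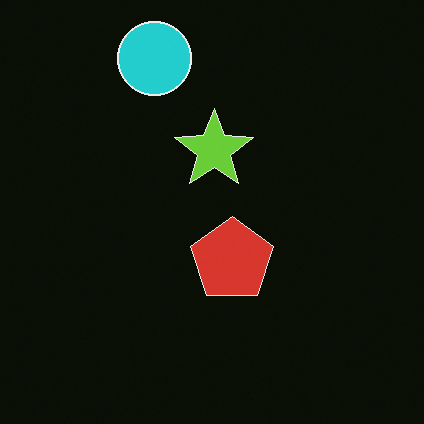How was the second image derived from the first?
The second image is the first color-inverted (negative).

The light background has become dark and every shape's color is its complement — a photographic negative.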